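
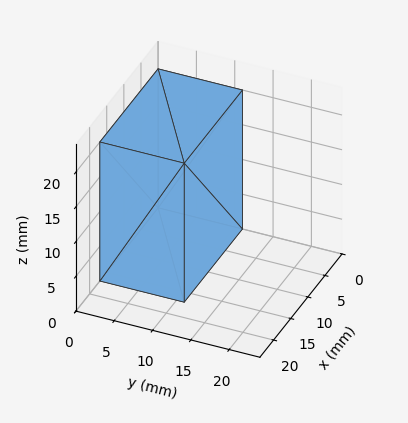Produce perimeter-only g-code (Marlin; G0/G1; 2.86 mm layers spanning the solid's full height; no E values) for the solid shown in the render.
Reading the render: the shape is a rectangular box, roughly 17 × 11 mm footprint and 20 mm tall (dimensions read to the nearest mm from the axis ticks). For the g-code, the solid's height is divided into equal slices at the stated Δz and each level perimeter traced with G1 moves after a G0 lift.

; perimeter-only toolpath
G21 ; units = mm
G90 ; absolute positioning
G28 ; home
; layer 1
G0 Z2.86
G0 X0.00 Y0.00
G1 X17.00 Y0.00
G1 X17.00 Y11.00
G1 X0.00 Y11.00
G1 X0.00 Y0.00
; layer 2
G0 Z5.71
G0 X0.00 Y0.00
G1 X17.00 Y0.00
G1 X17.00 Y11.00
G1 X0.00 Y11.00
G1 X0.00 Y0.00
; layer 3
G0 Z8.57
G0 X0.00 Y0.00
G1 X17.00 Y0.00
G1 X17.00 Y11.00
G1 X0.00 Y11.00
G1 X0.00 Y0.00
; layer 4
G0 Z11.43
G0 X0.00 Y0.00
G1 X17.00 Y0.00
G1 X17.00 Y11.00
G1 X0.00 Y11.00
G1 X0.00 Y0.00
; layer 5
G0 Z14.29
G0 X0.00 Y0.00
G1 X17.00 Y0.00
G1 X17.00 Y11.00
G1 X0.00 Y11.00
G1 X0.00 Y0.00
; layer 6
G0 Z17.14
G0 X0.00 Y0.00
G1 X17.00 Y0.00
G1 X17.00 Y11.00
G1 X0.00 Y11.00
G1 X0.00 Y0.00
; layer 7
G0 Z20.00
G0 X0.00 Y0.00
G1 X17.00 Y0.00
G1 X17.00 Y11.00
G1 X0.00 Y11.00
G1 X0.00 Y0.00
M2 ; end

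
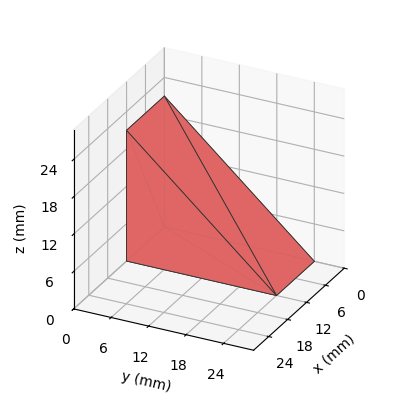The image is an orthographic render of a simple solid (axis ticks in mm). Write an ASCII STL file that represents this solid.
Reading the render: the shape is a wedge (ramp): 12 × 24 mm base, rising to 21 mm along the y=0 edge and sloping linearly to z=0 at y=24 (dimensions read to the nearest mm from the axis ticks). For the STL, each face is triangulated and given an outward normal.

solid part
  facet normal 0.0000 0.0000 -1.0000
    outer loop
      vertex 12.000 24.000 0.000
      vertex 12.000 0.000 0.000
      vertex 0.000 0.000 0.000
    endloop
  endfacet
  facet normal 0.0000 0.0000 -1.0000
    outer loop
      vertex 0.000 24.000 0.000
      vertex 12.000 24.000 0.000
      vertex 0.000 0.000 0.000
    endloop
  endfacet
  facet normal 0.0000 -1.0000 0.0000
    outer loop
      vertex 0.000 0.000 0.000
      vertex 12.000 0.000 0.000
      vertex 12.000 0.000 21.000
    endloop
  endfacet
  facet normal 0.0000 -1.0000 0.0000
    outer loop
      vertex 0.000 0.000 0.000
      vertex 12.000 0.000 21.000
      vertex 0.000 0.000 21.000
    endloop
  endfacet
  facet normal 0.0000 0.6585 0.7526
    outer loop
      vertex 0.000 0.000 21.000
      vertex 12.000 0.000 21.000
      vertex 12.000 24.000 0.000
    endloop
  endfacet
  facet normal 0.0000 0.6585 0.7526
    outer loop
      vertex 0.000 0.000 21.000
      vertex 12.000 24.000 0.000
      vertex 0.000 24.000 0.000
    endloop
  endfacet
  facet normal -1.0000 0.0000 0.0000
    outer loop
      vertex 0.000 0.000 21.000
      vertex 0.000 24.000 0.000
      vertex 0.000 0.000 0.000
    endloop
  endfacet
  facet normal 1.0000 0.0000 0.0000
    outer loop
      vertex 12.000 0.000 0.000
      vertex 12.000 24.000 0.000
      vertex 12.000 0.000 21.000
    endloop
  endfacet
endsolid part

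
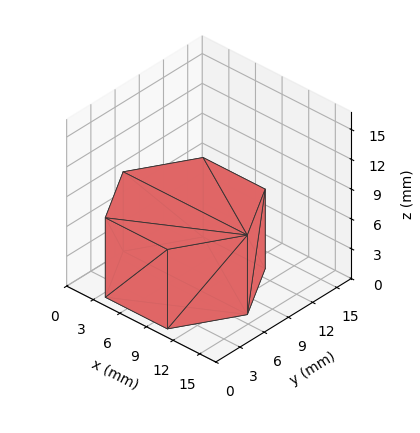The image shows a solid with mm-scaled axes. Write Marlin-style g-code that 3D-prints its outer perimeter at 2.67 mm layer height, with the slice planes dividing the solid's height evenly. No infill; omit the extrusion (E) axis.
Reading the render: the shape is a regular 6-sided prism (a cylinder approximated with 6 flat sides), circumscribed radius ≈ 7 mm, height ≈ 8 mm (dimensions read to the nearest mm from the axis ticks). For the g-code, the solid's height is divided into equal slices at the stated Δz and each level perimeter traced with G1 moves after a G0 lift.

; perimeter-only toolpath
G21 ; units = mm
G90 ; absolute positioning
G28 ; home
; layer 1
G0 Z2.67
G0 X14.00 Y7.00
G1 X10.50 Y13.06
G1 X3.50 Y13.06
G1 X0.00 Y7.00
G1 X3.50 Y0.94
G1 X10.50 Y0.94
G1 X14.00 Y7.00
; layer 2
G0 Z5.33
G0 X14.00 Y7.00
G1 X10.50 Y13.06
G1 X3.50 Y13.06
G1 X0.00 Y7.00
G1 X3.50 Y0.94
G1 X10.50 Y0.94
G1 X14.00 Y7.00
; layer 3
G0 Z8.00
G0 X14.00 Y7.00
G1 X10.50 Y13.06
G1 X3.50 Y13.06
G1 X0.00 Y7.00
G1 X3.50 Y0.94
G1 X10.50 Y0.94
G1 X14.00 Y7.00
M2 ; end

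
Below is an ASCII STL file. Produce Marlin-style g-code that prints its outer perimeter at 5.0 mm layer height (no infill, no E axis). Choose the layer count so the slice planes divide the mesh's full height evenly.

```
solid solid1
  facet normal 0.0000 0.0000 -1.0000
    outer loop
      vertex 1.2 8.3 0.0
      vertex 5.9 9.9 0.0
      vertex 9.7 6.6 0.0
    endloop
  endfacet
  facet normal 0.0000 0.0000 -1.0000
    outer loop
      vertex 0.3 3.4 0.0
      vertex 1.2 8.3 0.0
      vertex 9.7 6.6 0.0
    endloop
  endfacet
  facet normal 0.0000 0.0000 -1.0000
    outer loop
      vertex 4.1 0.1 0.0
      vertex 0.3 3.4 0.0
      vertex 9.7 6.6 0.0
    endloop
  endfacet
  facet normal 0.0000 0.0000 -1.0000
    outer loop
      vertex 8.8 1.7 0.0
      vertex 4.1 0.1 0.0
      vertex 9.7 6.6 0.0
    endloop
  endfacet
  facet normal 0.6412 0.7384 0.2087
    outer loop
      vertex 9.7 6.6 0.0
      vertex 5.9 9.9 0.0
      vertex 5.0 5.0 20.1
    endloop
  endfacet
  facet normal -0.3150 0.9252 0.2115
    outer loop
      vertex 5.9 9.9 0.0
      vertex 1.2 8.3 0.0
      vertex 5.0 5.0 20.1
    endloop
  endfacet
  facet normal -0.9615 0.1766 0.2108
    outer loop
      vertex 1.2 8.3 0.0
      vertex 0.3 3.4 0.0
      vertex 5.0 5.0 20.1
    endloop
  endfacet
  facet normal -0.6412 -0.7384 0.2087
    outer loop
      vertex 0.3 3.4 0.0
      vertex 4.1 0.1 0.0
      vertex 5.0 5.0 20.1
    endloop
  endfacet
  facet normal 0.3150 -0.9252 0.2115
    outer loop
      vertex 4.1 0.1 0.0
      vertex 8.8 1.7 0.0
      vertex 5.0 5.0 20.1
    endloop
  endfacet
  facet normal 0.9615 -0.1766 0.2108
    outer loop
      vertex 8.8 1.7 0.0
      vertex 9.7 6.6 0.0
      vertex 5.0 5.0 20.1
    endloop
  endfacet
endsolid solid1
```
; perimeter-only toolpath
G21 ; units = mm
G90 ; absolute positioning
G28 ; home
; layer 1
G0 Z5.0
G0 X8.5 Y6.2
G1 X5.7 Y8.7
G1 X2.1 Y7.5
G1 X1.5 Y3.8
G1 X4.3 Y1.3
G1 X7.9 Y2.5
G1 X8.5 Y6.2
; layer 2
G0 Z10.1
G0 X7.3 Y5.8
G1 X5.5 Y7.5
G1 X3.1 Y6.7
G1 X2.6 Y4.2
G1 X4.5 Y2.5
G1 X6.9 Y3.4
G1 X7.3 Y5.8
; layer 3
G0 Z15.1
G0 X6.2 Y5.4
G1 X5.2 Y6.2
G1 X4.0 Y5.8
G1 X3.8 Y4.6
G1 X4.8 Y3.8
G1 X6.0 Y4.2
G1 X6.2 Y5.4
M2 ; end

The solid is a regular 6-sided pyramid, base circumscribed radius ≈ 5 mm, apex at z ≈ 20.1 mm. Slicing at Δz = 5.0 mm — 4 equal slices spanning the solid's height, so layer i sits at z = i·h/4 — gives 3 non-empty perimeters. Each is a 6-segment closed polygon; G0 lifts to the layer z and rapids to the start vertex, then G1 traces the edges. The cross-section shrinks linearly with z (the slice at the apex is degenerate and omitted).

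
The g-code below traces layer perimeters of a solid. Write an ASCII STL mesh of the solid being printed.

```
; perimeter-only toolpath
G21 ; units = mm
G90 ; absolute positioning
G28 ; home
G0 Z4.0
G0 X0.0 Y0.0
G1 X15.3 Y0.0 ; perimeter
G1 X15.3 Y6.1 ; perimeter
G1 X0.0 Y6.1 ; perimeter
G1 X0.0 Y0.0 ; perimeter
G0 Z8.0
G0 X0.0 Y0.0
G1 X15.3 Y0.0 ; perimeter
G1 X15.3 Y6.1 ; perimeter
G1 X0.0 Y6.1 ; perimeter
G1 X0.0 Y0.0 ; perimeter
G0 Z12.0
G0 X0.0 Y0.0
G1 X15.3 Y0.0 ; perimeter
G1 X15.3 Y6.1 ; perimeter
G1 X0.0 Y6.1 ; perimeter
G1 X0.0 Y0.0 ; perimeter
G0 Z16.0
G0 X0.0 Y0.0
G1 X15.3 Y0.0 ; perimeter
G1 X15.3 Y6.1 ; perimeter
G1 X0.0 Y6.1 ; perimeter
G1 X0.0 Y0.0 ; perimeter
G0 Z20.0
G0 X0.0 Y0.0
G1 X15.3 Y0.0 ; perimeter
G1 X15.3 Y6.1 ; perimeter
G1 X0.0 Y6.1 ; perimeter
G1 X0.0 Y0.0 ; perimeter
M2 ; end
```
solid part
  facet normal 0.0000 0.0000 -1.0000
    outer loop
      vertex 15.3 6.1 0.0
      vertex 15.3 0.0 0.0
      vertex 0.0 0.0 0.0
    endloop
  endfacet
  facet normal 0.0000 0.0000 -1.0000
    outer loop
      vertex 0.0 6.1 0.0
      vertex 15.3 6.1 0.0
      vertex 0.0 0.0 0.0
    endloop
  endfacet
  facet normal 0.0000 0.0000 1.0000
    outer loop
      vertex 0.0 0.0 20.0
      vertex 15.3 0.0 20.0
      vertex 15.3 6.1 20.0
    endloop
  endfacet
  facet normal 0.0000 0.0000 1.0000
    outer loop
      vertex 0.0 0.0 20.0
      vertex 15.3 6.1 20.0
      vertex 0.0 6.1 20.0
    endloop
  endfacet
  facet normal 0.0000 -1.0000 0.0000
    outer loop
      vertex 0.0 0.0 0.0
      vertex 15.3 0.0 0.0
      vertex 15.3 0.0 20.0
    endloop
  endfacet
  facet normal 0.0000 -1.0000 0.0000
    outer loop
      vertex 0.0 0.0 0.0
      vertex 15.3 0.0 20.0
      vertex 0.0 0.0 20.0
    endloop
  endfacet
  facet normal 0.0000 1.0000 0.0000
    outer loop
      vertex 15.3 6.1 20.0
      vertex 15.3 6.1 0.0
      vertex 0.0 6.1 0.0
    endloop
  endfacet
  facet normal 0.0000 1.0000 0.0000
    outer loop
      vertex 0.0 6.1 20.0
      vertex 15.3 6.1 20.0
      vertex 0.0 6.1 0.0
    endloop
  endfacet
  facet normal -1.0000 0.0000 0.0000
    outer loop
      vertex 0.0 6.1 20.0
      vertex 0.0 6.1 0.0
      vertex 0.0 0.0 0.0
    endloop
  endfacet
  facet normal -1.0000 0.0000 0.0000
    outer loop
      vertex 0.0 0.0 20.0
      vertex 0.0 6.1 20.0
      vertex 0.0 0.0 0.0
    endloop
  endfacet
  facet normal 1.0000 0.0000 0.0000
    outer loop
      vertex 15.3 0.0 0.0
      vertex 15.3 6.1 0.0
      vertex 15.3 6.1 20.0
    endloop
  endfacet
  facet normal 1.0000 0.0000 0.0000
    outer loop
      vertex 15.3 0.0 0.0
      vertex 15.3 6.1 20.0
      vertex 15.3 0.0 20.0
    endloop
  endfacet
endsolid part

The G0 Z moves step by Δz≈4.0 mm. Every layer's G1 loop is the same polygon, so the solid is a straight extrusion of it from z=0 to z≈20. Closing with flat bottom and top caps and triangulating gives 12 facets — a rectangular box, roughly 15.3 × 6.1 mm footprint and 20 mm tall.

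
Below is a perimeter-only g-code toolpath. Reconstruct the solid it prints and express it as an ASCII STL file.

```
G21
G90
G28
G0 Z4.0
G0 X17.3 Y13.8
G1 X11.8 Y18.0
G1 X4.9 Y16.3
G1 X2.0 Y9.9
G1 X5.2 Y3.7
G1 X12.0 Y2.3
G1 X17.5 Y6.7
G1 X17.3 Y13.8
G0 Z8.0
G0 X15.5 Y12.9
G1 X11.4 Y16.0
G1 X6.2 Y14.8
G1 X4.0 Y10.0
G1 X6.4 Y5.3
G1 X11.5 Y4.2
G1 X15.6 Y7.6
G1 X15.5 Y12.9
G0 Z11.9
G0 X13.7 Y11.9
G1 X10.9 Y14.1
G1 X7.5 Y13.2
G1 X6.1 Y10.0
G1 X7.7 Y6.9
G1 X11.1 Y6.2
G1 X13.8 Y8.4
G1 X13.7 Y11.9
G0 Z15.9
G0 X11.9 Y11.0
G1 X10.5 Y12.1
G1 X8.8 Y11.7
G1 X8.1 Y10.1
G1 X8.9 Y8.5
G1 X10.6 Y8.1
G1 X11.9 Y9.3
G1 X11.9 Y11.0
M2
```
solid part
  facet normal 0.0000 0.0000 -1.0000
    outer loop
      vertex 3.6 17.9 0.0
      vertex 12.2 20.0 0.0
      vertex 19.1 14.7 0.0
    endloop
  endfacet
  facet normal 0.0000 0.0000 -1.0000
    outer loop
      vertex 0.0 9.9 0.0
      vertex 3.6 17.9 0.0
      vertex 19.1 14.7 0.0
    endloop
  endfacet
  facet normal 0.0000 0.0000 -1.0000
    outer loop
      vertex 4.0 2.1 0.0
      vertex 0.0 9.9 0.0
      vertex 19.1 14.7 0.0
    endloop
  endfacet
  facet normal 0.0000 0.0000 -1.0000
    outer loop
      vertex 12.5 0.3 0.0
      vertex 4.0 2.1 0.0
      vertex 19.1 14.7 0.0
    endloop
  endfacet
  facet normal 0.0000 0.0000 -1.0000
    outer loop
      vertex 19.3 5.9 0.0
      vertex 12.5 0.3 0.0
      vertex 19.1 14.7 0.0
    endloop
  endfacet
  facet normal 0.5537 0.7208 0.4170
    outer loop
      vertex 19.1 14.7 0.0
      vertex 12.2 20.0 0.0
      vertex 10.1 10.1 19.9
    endloop
  endfacet
  facet normal -0.2157 0.8831 0.4166
    outer loop
      vertex 12.2 20.0 0.0
      vertex 3.6 17.9 0.0
      vertex 10.1 10.1 19.9
    endloop
  endfacet
  facet normal -0.8289 0.3730 0.4169
    outer loop
      vertex 3.6 17.9 0.0
      vertex 0.0 9.9 0.0
      vertex 10.1 10.1 19.9
    endloop
  endfacet
  facet normal -0.8096 -0.4152 0.4151
    outer loop
      vertex 0.0 9.9 0.0
      vertex 4.0 2.1 0.0
      vertex 10.1 10.1 19.9
    endloop
  endfacet
  facet normal -0.1884 -0.8899 0.4155
    outer loop
      vertex 4.0 2.1 0.0
      vertex 12.5 0.3 0.0
      vertex 10.1 10.1 19.9
    endloop
  endfacet
  facet normal 0.5782 -0.7021 0.4155
    outer loop
      vertex 12.5 0.3 0.0
      vertex 19.3 5.9 0.0
      vertex 10.1 10.1 19.9
    endloop
  endfacet
  facet normal 0.9092 0.0207 0.4160
    outer loop
      vertex 19.3 5.9 0.0
      vertex 19.1 14.7 0.0
      vertex 10.1 10.1 19.9
    endloop
  endfacet
endsolid part

The G0 Z moves step by Δz≈4.0 mm. The G1 loops shrink linearly with z, so the solid tapers from its base footprint up to z≈19.9. Closing with a flat bottom cap and the tapered top and triangulating gives 12 facets — a regular 7-sided pyramid, base circumscribed radius ≈ 10.1 mm, apex at z ≈ 19.9 mm.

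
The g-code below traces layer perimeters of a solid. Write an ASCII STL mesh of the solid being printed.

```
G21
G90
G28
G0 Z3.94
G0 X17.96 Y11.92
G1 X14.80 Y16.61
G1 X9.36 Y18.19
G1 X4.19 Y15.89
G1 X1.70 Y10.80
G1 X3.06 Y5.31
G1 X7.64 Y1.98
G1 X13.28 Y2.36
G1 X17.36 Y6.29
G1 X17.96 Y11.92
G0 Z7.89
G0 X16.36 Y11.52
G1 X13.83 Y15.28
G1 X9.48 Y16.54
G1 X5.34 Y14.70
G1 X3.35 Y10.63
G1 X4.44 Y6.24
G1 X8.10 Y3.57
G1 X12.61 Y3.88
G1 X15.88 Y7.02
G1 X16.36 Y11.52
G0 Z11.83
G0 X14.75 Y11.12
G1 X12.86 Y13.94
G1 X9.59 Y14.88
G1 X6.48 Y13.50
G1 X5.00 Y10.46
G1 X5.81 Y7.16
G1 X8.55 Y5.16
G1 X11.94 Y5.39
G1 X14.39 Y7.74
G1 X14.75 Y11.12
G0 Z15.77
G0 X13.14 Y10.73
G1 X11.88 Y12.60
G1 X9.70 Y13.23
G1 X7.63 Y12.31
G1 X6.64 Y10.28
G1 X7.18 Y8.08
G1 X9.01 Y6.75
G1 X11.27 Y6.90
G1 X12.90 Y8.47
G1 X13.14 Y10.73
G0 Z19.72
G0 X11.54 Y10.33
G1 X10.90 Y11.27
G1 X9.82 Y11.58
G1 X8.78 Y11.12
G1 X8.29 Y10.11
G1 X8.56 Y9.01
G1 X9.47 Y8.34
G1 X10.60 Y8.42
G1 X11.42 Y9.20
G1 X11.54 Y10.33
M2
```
solid part
  facet normal 0.0000 0.0000 -1.0000
    outer loop
      vertex 9.25 19.84 0.00
      vertex 15.78 17.95 0.00
      vertex 19.57 12.32 0.00
    endloop
  endfacet
  facet normal 0.0000 0.0000 -1.0000
    outer loop
      vertex 3.04 17.08 0.00
      vertex 9.25 19.84 0.00
      vertex 19.57 12.32 0.00
    endloop
  endfacet
  facet normal 0.0000 0.0000 -1.0000
    outer loop
      vertex 0.06 10.98 0.00
      vertex 3.04 17.08 0.00
      vertex 19.57 12.32 0.00
    endloop
  endfacet
  facet normal 0.0000 0.0000 -1.0000
    outer loop
      vertex 1.69 4.39 0.00
      vertex 0.06 10.98 0.00
      vertex 19.57 12.32 0.00
    endloop
  endfacet
  facet normal 0.0000 0.0000 -1.0000
    outer loop
      vertex 7.18 0.39 0.00
      vertex 1.69 4.39 0.00
      vertex 19.57 12.32 0.00
    endloop
  endfacet
  facet normal 0.0000 0.0000 -1.0000
    outer loop
      vertex 13.95 0.85 0.00
      vertex 7.18 0.39 0.00
      vertex 19.57 12.32 0.00
    endloop
  endfacet
  facet normal 0.0000 0.0000 -1.0000
    outer loop
      vertex 18.85 5.56 0.00
      vertex 13.95 0.85 0.00
      vertex 19.57 12.32 0.00
    endloop
  endfacet
  facet normal 0.7717 0.5195 0.3669
    outer loop
      vertex 19.57 12.32 0.00
      vertex 15.78 17.95 0.00
      vertex 9.93 9.93 23.66
    endloop
  endfacet
  facet normal 0.2586 0.8936 0.3669
    outer loop
      vertex 15.78 17.95 0.00
      vertex 9.25 19.84 0.00
      vertex 9.93 9.93 23.66
    endloop
  endfacet
  facet normal -0.3778 0.8501 0.3669
    outer loop
      vertex 9.25 19.84 0.00
      vertex 3.04 17.08 0.00
      vertex 9.93 9.93 23.66
    endloop
  endfacet
  facet normal -0.8359 0.4083 0.3668
    outer loop
      vertex 3.04 17.08 0.00
      vertex 0.06 10.98 0.00
      vertex 9.93 9.93 23.66
    endloop
  endfacet
  facet normal -0.9031 -0.2234 0.3668
    outer loop
      vertex 0.06 10.98 0.00
      vertex 1.69 4.39 0.00
      vertex 9.93 9.93 23.66
    endloop
  endfacet
  facet normal -0.5478 -0.7519 0.3668
    outer loop
      vertex 1.69 4.39 0.00
      vertex 7.18 0.39 0.00
      vertex 9.93 9.93 23.66
    endloop
  endfacet
  facet normal 0.0631 -0.9281 0.3669
    outer loop
      vertex 7.18 0.39 0.00
      vertex 13.95 0.85 0.00
      vertex 9.93 9.93 23.66
    endloop
  endfacet
  facet normal 0.6447 -0.6707 0.3669
    outer loop
      vertex 13.95 0.85 0.00
      vertex 18.85 5.56 0.00
      vertex 9.93 9.93 23.66
    endloop
  endfacet
  facet normal 0.9250 -0.0985 0.3669
    outer loop
      vertex 18.85 5.56 0.00
      vertex 19.57 12.32 0.00
      vertex 9.93 9.93 23.66
    endloop
  endfacet
endsolid part

The G0 Z moves step by Δz≈3.94 mm. The G1 loops shrink linearly with z, so the solid tapers from its base footprint up to z≈23.7. Closing with a flat bottom cap and the tapered top and triangulating gives 16 facets — a regular 9-sided pyramid, base circumscribed radius ≈ 9.93 mm, apex at z ≈ 23.7 mm.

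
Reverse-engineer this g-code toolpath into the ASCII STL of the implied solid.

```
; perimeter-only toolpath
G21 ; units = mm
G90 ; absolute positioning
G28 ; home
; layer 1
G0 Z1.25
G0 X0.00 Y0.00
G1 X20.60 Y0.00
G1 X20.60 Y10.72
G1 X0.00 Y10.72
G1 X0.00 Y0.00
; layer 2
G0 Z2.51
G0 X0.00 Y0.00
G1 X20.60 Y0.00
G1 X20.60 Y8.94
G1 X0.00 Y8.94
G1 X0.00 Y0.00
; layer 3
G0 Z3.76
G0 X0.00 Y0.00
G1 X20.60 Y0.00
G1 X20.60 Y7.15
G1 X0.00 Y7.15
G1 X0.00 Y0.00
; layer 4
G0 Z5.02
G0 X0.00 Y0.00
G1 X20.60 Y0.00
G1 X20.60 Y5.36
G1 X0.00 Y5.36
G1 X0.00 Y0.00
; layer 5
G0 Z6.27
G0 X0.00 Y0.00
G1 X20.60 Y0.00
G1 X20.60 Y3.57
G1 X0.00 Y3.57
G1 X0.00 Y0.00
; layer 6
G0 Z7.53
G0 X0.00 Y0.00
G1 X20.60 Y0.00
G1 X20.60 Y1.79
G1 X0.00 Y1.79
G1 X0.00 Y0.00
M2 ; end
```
solid part
  facet normal 0.0000 0.0000 -1.0000
    outer loop
      vertex 20.60 12.51 0.00
      vertex 20.60 0.00 0.00
      vertex 0.00 0.00 0.00
    endloop
  endfacet
  facet normal 0.0000 0.0000 -1.0000
    outer loop
      vertex 0.00 12.51 0.00
      vertex 20.60 12.51 0.00
      vertex 0.00 0.00 0.00
    endloop
  endfacet
  facet normal 0.0000 -1.0000 0.0000
    outer loop
      vertex 0.00 0.00 0.00
      vertex 20.60 0.00 0.00
      vertex 20.60 0.00 8.78
    endloop
  endfacet
  facet normal 0.0000 -1.0000 0.0000
    outer loop
      vertex 0.00 0.00 0.00
      vertex 20.60 0.00 8.78
      vertex 0.00 0.00 8.78
    endloop
  endfacet
  facet normal 0.0000 0.5745 0.8185
    outer loop
      vertex 0.00 0.00 8.78
      vertex 20.60 0.00 8.78
      vertex 20.60 12.51 0.00
    endloop
  endfacet
  facet normal 0.0000 0.5745 0.8185
    outer loop
      vertex 0.00 0.00 8.78
      vertex 20.60 12.51 0.00
      vertex 0.00 12.51 0.00
    endloop
  endfacet
  facet normal -1.0000 0.0000 0.0000
    outer loop
      vertex 0.00 0.00 8.78
      vertex 0.00 12.51 0.00
      vertex 0.00 0.00 0.00
    endloop
  endfacet
  facet normal 1.0000 0.0000 0.0000
    outer loop
      vertex 20.60 0.00 0.00
      vertex 20.60 12.51 0.00
      vertex 20.60 0.00 8.78
    endloop
  endfacet
endsolid part

The G0 Z moves step by Δz≈1.25 mm. The G1 loops shrink linearly with z, so the solid tapers from its base footprint up to z≈8.78. Closing with a flat bottom cap and the tapered top and triangulating gives 8 facets — a wedge (ramp): 20.6 × 12.5 mm base, rising to 8.78 mm along the y=0 edge and sloping linearly to z=0 at y=12.5.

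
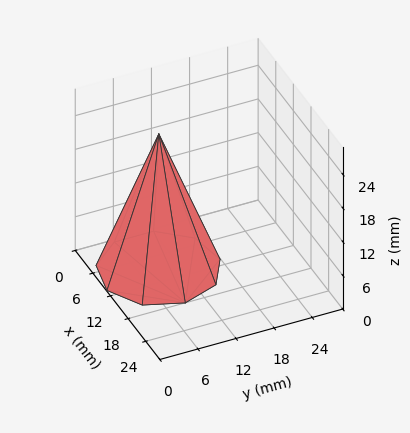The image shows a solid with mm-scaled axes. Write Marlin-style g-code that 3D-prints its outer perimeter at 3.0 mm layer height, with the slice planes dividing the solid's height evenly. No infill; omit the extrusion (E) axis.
Reading the render: the shape is a regular 9-sided pyramid, base circumscribed radius ≈ 9 mm, apex at z ≈ 24 mm (dimensions read to the nearest mm from the axis ticks). For the g-code, the solid's height is divided into equal slices at the stated Δz and each level perimeter traced with G1 moves after a G0 lift.

; perimeter-only toolpath
G21 ; units = mm
G90 ; absolute positioning
G28 ; home
; layer 1
G0 Z3.0
G0 X16.9 Y9.0
G1 X15.0 Y14.1
G1 X10.4 Y16.8
G1 X5.1 Y15.8
G1 X1.6 Y11.7
G1 X1.6 Y6.3
G1 X5.1 Y2.2
G1 X10.4 Y1.2
G1 X15.0 Y3.9
G1 X16.9 Y9.0
; layer 2
G0 Z6.0
G0 X15.8 Y9.0
G1 X14.2 Y13.4
G1 X10.2 Y15.7
G1 X5.6 Y14.9
G1 X2.6 Y11.3
G1 X2.6 Y6.7
G1 X5.6 Y3.1
G1 X10.2 Y2.3
G1 X14.2 Y4.7
G1 X15.8 Y9.0
; layer 3
G0 Z9.0
G0 X14.6 Y9.0
G1 X13.3 Y12.6
G1 X10.0 Y14.6
G1 X6.2 Y13.9
G1 X3.7 Y10.9
G1 X3.7 Y7.1
G1 X6.2 Y4.1
G1 X10.0 Y3.4
G1 X13.3 Y5.4
G1 X14.6 Y9.0
; layer 4
G0 Z12.0
G0 X13.5 Y9.0
G1 X12.4 Y11.9
G1 X9.8 Y13.4
G1 X6.8 Y12.9
G1 X4.8 Y10.6
G1 X4.8 Y7.5
G1 X6.8 Y5.1
G1 X9.8 Y4.5
G1 X12.4 Y6.1
G1 X13.5 Y9.0
; layer 5
G0 Z15.0
G0 X12.4 Y9.0
G1 X11.6 Y11.2
G1 X9.6 Y12.3
G1 X7.3 Y11.9
G1 X5.8 Y10.2
G1 X5.8 Y7.8
G1 X7.3 Y6.1
G1 X9.6 Y5.7
G1 X11.6 Y6.8
G1 X12.4 Y9.0
; layer 6
G0 Z18.0
G0 X11.2 Y9.0
G1 X10.7 Y10.4
G1 X9.4 Y11.2
G1 X7.9 Y10.9
G1 X6.9 Y9.8
G1 X6.9 Y8.2
G1 X7.9 Y7.0
G1 X9.4 Y6.8
G1 X10.7 Y7.5
G1 X11.2 Y9.0
; layer 7
G0 Z21.0
G0 X10.1 Y9.0
G1 X9.9 Y9.7
G1 X9.2 Y10.1
G1 X8.4 Y10.0
G1 X7.9 Y9.4
G1 X7.9 Y8.6
G1 X8.4 Y8.0
G1 X9.2 Y7.9
G1 X9.9 Y8.3
G1 X10.1 Y9.0
M2 ; end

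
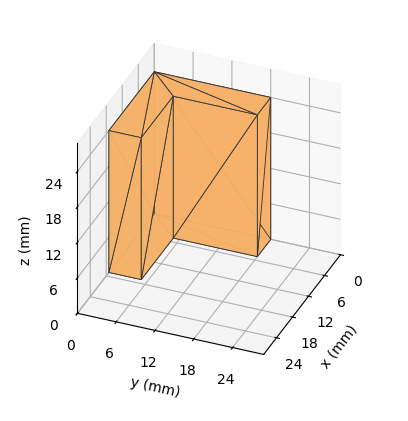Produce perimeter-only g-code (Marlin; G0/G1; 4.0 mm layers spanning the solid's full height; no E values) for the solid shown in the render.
Reading the render: the shape is an L-shaped prism: outer 17 × 18 mm, arm thicknesses ≈ 5 mm (horizontal) and 5 mm (vertical), extruded 24 mm in z (dimensions read to the nearest mm from the axis ticks). For the g-code, the solid's height is divided into equal slices at the stated Δz and each level perimeter traced with G1 moves after a G0 lift.

; perimeter-only toolpath
G21 ; units = mm
G90 ; absolute positioning
G28 ; home
; layer 1
G0 Z4.0
G0 X0.0 Y0.0
G1 X17.0 Y0.0
G1 X17.0 Y5.0
G1 X5.0 Y5.0
G1 X5.0 Y18.0
G1 X0.0 Y18.0
G1 X0.0 Y0.0
; layer 2
G0 Z8.0
G0 X0.0 Y0.0
G1 X17.0 Y0.0
G1 X17.0 Y5.0
G1 X5.0 Y5.0
G1 X5.0 Y18.0
G1 X0.0 Y18.0
G1 X0.0 Y0.0
; layer 3
G0 Z12.0
G0 X0.0 Y0.0
G1 X17.0 Y0.0
G1 X17.0 Y5.0
G1 X5.0 Y5.0
G1 X5.0 Y18.0
G1 X0.0 Y18.0
G1 X0.0 Y0.0
; layer 4
G0 Z16.0
G0 X0.0 Y0.0
G1 X17.0 Y0.0
G1 X17.0 Y5.0
G1 X5.0 Y5.0
G1 X5.0 Y18.0
G1 X0.0 Y18.0
G1 X0.0 Y0.0
; layer 5
G0 Z20.0
G0 X0.0 Y0.0
G1 X17.0 Y0.0
G1 X17.0 Y5.0
G1 X5.0 Y5.0
G1 X5.0 Y18.0
G1 X0.0 Y18.0
G1 X0.0 Y0.0
; layer 6
G0 Z24.0
G0 X0.0 Y0.0
G1 X17.0 Y0.0
G1 X17.0 Y5.0
G1 X5.0 Y5.0
G1 X5.0 Y18.0
G1 X0.0 Y18.0
G1 X0.0 Y0.0
M2 ; end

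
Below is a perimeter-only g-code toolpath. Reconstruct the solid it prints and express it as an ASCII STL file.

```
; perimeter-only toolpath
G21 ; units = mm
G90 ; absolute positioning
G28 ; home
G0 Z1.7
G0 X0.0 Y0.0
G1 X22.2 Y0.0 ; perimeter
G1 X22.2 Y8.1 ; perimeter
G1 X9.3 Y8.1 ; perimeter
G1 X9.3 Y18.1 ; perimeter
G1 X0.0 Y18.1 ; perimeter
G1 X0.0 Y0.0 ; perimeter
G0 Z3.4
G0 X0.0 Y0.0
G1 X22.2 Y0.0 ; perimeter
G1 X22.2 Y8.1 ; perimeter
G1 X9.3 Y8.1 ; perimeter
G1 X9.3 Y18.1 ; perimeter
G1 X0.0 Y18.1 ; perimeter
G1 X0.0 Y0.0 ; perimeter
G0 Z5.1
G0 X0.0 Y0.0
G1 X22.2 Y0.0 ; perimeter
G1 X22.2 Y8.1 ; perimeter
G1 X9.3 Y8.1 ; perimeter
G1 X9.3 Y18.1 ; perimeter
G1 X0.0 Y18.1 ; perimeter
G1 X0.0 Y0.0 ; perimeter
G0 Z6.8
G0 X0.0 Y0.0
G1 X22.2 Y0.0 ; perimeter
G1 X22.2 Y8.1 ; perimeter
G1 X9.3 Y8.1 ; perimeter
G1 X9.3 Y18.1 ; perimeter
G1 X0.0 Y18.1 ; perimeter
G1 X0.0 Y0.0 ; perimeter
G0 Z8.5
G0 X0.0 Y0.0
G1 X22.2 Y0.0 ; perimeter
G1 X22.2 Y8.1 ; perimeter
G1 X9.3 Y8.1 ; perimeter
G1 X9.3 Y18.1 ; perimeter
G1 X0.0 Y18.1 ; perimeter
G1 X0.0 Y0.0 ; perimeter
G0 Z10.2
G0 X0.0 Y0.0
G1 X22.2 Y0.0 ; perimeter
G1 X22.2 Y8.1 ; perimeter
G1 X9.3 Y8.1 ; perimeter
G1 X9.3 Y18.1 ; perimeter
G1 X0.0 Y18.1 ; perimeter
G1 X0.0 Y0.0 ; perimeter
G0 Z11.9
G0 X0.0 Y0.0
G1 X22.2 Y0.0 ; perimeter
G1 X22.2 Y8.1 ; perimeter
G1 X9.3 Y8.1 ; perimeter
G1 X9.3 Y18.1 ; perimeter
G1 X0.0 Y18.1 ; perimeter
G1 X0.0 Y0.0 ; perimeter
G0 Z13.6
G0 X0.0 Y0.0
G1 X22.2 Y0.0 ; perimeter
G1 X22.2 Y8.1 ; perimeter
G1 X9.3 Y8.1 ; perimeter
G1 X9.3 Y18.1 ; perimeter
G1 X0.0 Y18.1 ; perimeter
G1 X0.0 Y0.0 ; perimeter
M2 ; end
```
solid part
  facet normal 0.0000 0.0000 -1.0000
    outer loop
      vertex 22.2 8.1 0.0
      vertex 22.2 0.0 0.0
      vertex 0.0 0.0 0.0
    endloop
  endfacet
  facet normal 0.0000 0.0000 -1.0000
    outer loop
      vertex 9.3 8.1 0.0
      vertex 22.2 8.1 0.0
      vertex 0.0 0.0 0.0
    endloop
  endfacet
  facet normal 0.0000 0.0000 -1.0000
    outer loop
      vertex 9.3 18.1 0.0
      vertex 9.3 8.1 0.0
      vertex 0.0 0.0 0.0
    endloop
  endfacet
  facet normal 0.0000 0.0000 -1.0000
    outer loop
      vertex 0.0 18.1 0.0
      vertex 9.3 18.1 0.0
      vertex 0.0 0.0 0.0
    endloop
  endfacet
  facet normal 0.0000 0.0000 1.0000
    outer loop
      vertex 0.0 0.0 13.6
      vertex 22.2 0.0 13.6
      vertex 22.2 8.1 13.6
    endloop
  endfacet
  facet normal 0.0000 0.0000 1.0000
    outer loop
      vertex 0.0 0.0 13.6
      vertex 22.2 8.1 13.6
      vertex 9.3 8.1 13.6
    endloop
  endfacet
  facet normal 0.0000 0.0000 1.0000
    outer loop
      vertex 0.0 0.0 13.6
      vertex 9.3 8.1 13.6
      vertex 9.3 18.1 13.6
    endloop
  endfacet
  facet normal 0.0000 0.0000 1.0000
    outer loop
      vertex 0.0 0.0 13.6
      vertex 9.3 18.1 13.6
      vertex 0.0 18.1 13.6
    endloop
  endfacet
  facet normal 0.0000 -1.0000 0.0000
    outer loop
      vertex 0.0 0.0 0.0
      vertex 22.2 0.0 0.0
      vertex 22.2 0.0 13.6
    endloop
  endfacet
  facet normal 0.0000 -1.0000 0.0000
    outer loop
      vertex 0.0 0.0 0.0
      vertex 22.2 0.0 13.6
      vertex 0.0 0.0 13.6
    endloop
  endfacet
  facet normal 1.0000 0.0000 0.0000
    outer loop
      vertex 22.2 0.0 0.0
      vertex 22.2 8.1 0.0
      vertex 22.2 8.1 13.6
    endloop
  endfacet
  facet normal 1.0000 0.0000 0.0000
    outer loop
      vertex 22.2 0.0 0.0
      vertex 22.2 8.1 13.6
      vertex 22.2 0.0 13.6
    endloop
  endfacet
  facet normal 0.0000 1.0000 0.0000
    outer loop
      vertex 22.2 8.1 0.0
      vertex 9.3 8.1 0.0
      vertex 9.3 8.1 13.6
    endloop
  endfacet
  facet normal 0.0000 1.0000 0.0000
    outer loop
      vertex 22.2 8.1 0.0
      vertex 9.3 8.1 13.6
      vertex 22.2 8.1 13.6
    endloop
  endfacet
  facet normal 1.0000 0.0000 0.0000
    outer loop
      vertex 9.3 8.1 0.0
      vertex 9.3 18.1 0.0
      vertex 9.3 18.1 13.6
    endloop
  endfacet
  facet normal 1.0000 0.0000 0.0000
    outer loop
      vertex 9.3 8.1 0.0
      vertex 9.3 18.1 13.6
      vertex 9.3 8.1 13.6
    endloop
  endfacet
  facet normal 0.0000 1.0000 0.0000
    outer loop
      vertex 9.3 18.1 0.0
      vertex 0.0 18.1 0.0
      vertex 0.0 18.1 13.6
    endloop
  endfacet
  facet normal 0.0000 1.0000 0.0000
    outer loop
      vertex 9.3 18.1 0.0
      vertex 0.0 18.1 13.6
      vertex 9.3 18.1 13.6
    endloop
  endfacet
  facet normal -1.0000 0.0000 0.0000
    outer loop
      vertex 0.0 18.1 0.0
      vertex 0.0 0.0 0.0
      vertex 0.0 0.0 13.6
    endloop
  endfacet
  facet normal -1.0000 0.0000 0.0000
    outer loop
      vertex 0.0 18.1 0.0
      vertex 0.0 0.0 13.6
      vertex 0.0 18.1 13.6
    endloop
  endfacet
endsolid part

The G0 Z moves step by Δz≈1.7 mm. Every layer's G1 loop is the same polygon, so the solid is a straight extrusion of it from z=0 to z≈13.6. Closing with flat bottom and top caps and triangulating gives 20 facets — an L-shaped prism: outer 22.2 × 18.1 mm, arm thicknesses ≈ 8.1 mm (horizontal) and 9.3 mm (vertical), extruded 13.6 mm in z.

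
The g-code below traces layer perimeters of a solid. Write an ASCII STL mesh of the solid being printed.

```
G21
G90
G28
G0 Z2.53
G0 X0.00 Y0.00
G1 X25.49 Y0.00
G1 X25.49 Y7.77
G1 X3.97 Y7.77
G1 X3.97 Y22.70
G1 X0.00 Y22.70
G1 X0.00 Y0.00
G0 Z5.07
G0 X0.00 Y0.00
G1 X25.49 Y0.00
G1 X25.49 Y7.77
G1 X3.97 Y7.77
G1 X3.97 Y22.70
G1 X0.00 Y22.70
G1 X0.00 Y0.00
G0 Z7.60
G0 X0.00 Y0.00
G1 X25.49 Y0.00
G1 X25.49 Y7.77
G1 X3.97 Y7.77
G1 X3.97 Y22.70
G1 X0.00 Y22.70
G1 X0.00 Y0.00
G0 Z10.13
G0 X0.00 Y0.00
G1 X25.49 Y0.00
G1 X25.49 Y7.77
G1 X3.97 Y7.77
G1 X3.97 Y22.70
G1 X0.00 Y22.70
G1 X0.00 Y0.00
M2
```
solid part
  facet normal 0.0000 0.0000 -1.0000
    outer loop
      vertex 25.49 7.77 0.00
      vertex 25.49 0.00 0.00
      vertex 0.00 0.00 0.00
    endloop
  endfacet
  facet normal 0.0000 0.0000 -1.0000
    outer loop
      vertex 3.97 7.77 0.00
      vertex 25.49 7.77 0.00
      vertex 0.00 0.00 0.00
    endloop
  endfacet
  facet normal 0.0000 0.0000 -1.0000
    outer loop
      vertex 3.97 22.70 0.00
      vertex 3.97 7.77 0.00
      vertex 0.00 0.00 0.00
    endloop
  endfacet
  facet normal 0.0000 0.0000 -1.0000
    outer loop
      vertex 0.00 22.70 0.00
      vertex 3.97 22.70 0.00
      vertex 0.00 0.00 0.00
    endloop
  endfacet
  facet normal 0.0000 0.0000 1.0000
    outer loop
      vertex 0.00 0.00 10.13
      vertex 25.49 0.00 10.13
      vertex 25.49 7.77 10.13
    endloop
  endfacet
  facet normal 0.0000 0.0000 1.0000
    outer loop
      vertex 0.00 0.00 10.13
      vertex 25.49 7.77 10.13
      vertex 3.97 7.77 10.13
    endloop
  endfacet
  facet normal 0.0000 0.0000 1.0000
    outer loop
      vertex 0.00 0.00 10.13
      vertex 3.97 7.77 10.13
      vertex 3.97 22.70 10.13
    endloop
  endfacet
  facet normal 0.0000 0.0000 1.0000
    outer loop
      vertex 0.00 0.00 10.13
      vertex 3.97 22.70 10.13
      vertex 0.00 22.70 10.13
    endloop
  endfacet
  facet normal 0.0000 -1.0000 0.0000
    outer loop
      vertex 0.00 0.00 0.00
      vertex 25.49 0.00 0.00
      vertex 25.49 0.00 10.13
    endloop
  endfacet
  facet normal 0.0000 -1.0000 0.0000
    outer loop
      vertex 0.00 0.00 0.00
      vertex 25.49 0.00 10.13
      vertex 0.00 0.00 10.13
    endloop
  endfacet
  facet normal 1.0000 0.0000 0.0000
    outer loop
      vertex 25.49 0.00 0.00
      vertex 25.49 7.77 0.00
      vertex 25.49 7.77 10.13
    endloop
  endfacet
  facet normal 1.0000 0.0000 0.0000
    outer loop
      vertex 25.49 0.00 0.00
      vertex 25.49 7.77 10.13
      vertex 25.49 0.00 10.13
    endloop
  endfacet
  facet normal 0.0000 1.0000 0.0000
    outer loop
      vertex 25.49 7.77 0.00
      vertex 3.97 7.77 0.00
      vertex 3.97 7.77 10.13
    endloop
  endfacet
  facet normal 0.0000 1.0000 0.0000
    outer loop
      vertex 25.49 7.77 0.00
      vertex 3.97 7.77 10.13
      vertex 25.49 7.77 10.13
    endloop
  endfacet
  facet normal 1.0000 0.0000 0.0000
    outer loop
      vertex 3.97 7.77 0.00
      vertex 3.97 22.70 0.00
      vertex 3.97 22.70 10.13
    endloop
  endfacet
  facet normal 1.0000 0.0000 0.0000
    outer loop
      vertex 3.97 7.77 0.00
      vertex 3.97 22.70 10.13
      vertex 3.97 7.77 10.13
    endloop
  endfacet
  facet normal 0.0000 1.0000 0.0000
    outer loop
      vertex 3.97 22.70 0.00
      vertex 0.00 22.70 0.00
      vertex 0.00 22.70 10.13
    endloop
  endfacet
  facet normal 0.0000 1.0000 0.0000
    outer loop
      vertex 3.97 22.70 0.00
      vertex 0.00 22.70 10.13
      vertex 3.97 22.70 10.13
    endloop
  endfacet
  facet normal -1.0000 0.0000 0.0000
    outer loop
      vertex 0.00 22.70 0.00
      vertex 0.00 0.00 0.00
      vertex 0.00 0.00 10.13
    endloop
  endfacet
  facet normal -1.0000 0.0000 0.0000
    outer loop
      vertex 0.00 22.70 0.00
      vertex 0.00 0.00 10.13
      vertex 0.00 22.70 10.13
    endloop
  endfacet
endsolid part

The G0 Z moves step by Δz≈2.53 mm. Every layer's G1 loop is the same polygon, so the solid is a straight extrusion of it from z=0 to z≈10.1. Closing with flat bottom and top caps and triangulating gives 20 facets — an L-shaped prism: outer 25.5 × 22.7 mm, arm thicknesses ≈ 7.77 mm (horizontal) and 3.97 mm (vertical), extruded 10.1 mm in z.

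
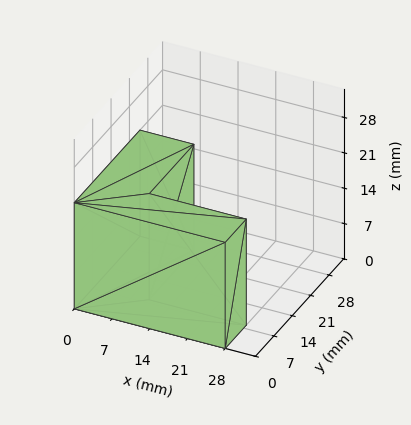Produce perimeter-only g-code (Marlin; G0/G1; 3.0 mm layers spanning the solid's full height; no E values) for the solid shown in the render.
Reading the render: the shape is an L-shaped prism: outer 28 × 25 mm, arm thicknesses ≈ 8 mm (horizontal) and 10 mm (vertical), extruded 21 mm in z (dimensions read to the nearest mm from the axis ticks). For the g-code, the solid's height is divided into equal slices at the stated Δz and each level perimeter traced with G1 moves after a G0 lift.

; perimeter-only toolpath
G21 ; units = mm
G90 ; absolute positioning
G28 ; home
; layer 1
G0 Z3.0
G0 X0.0 Y0.0
G1 X28.0 Y0.0
G1 X28.0 Y8.0
G1 X10.0 Y8.0
G1 X10.0 Y25.0
G1 X0.0 Y25.0
G1 X0.0 Y0.0
; layer 2
G0 Z6.0
G0 X0.0 Y0.0
G1 X28.0 Y0.0
G1 X28.0 Y8.0
G1 X10.0 Y8.0
G1 X10.0 Y25.0
G1 X0.0 Y25.0
G1 X0.0 Y0.0
; layer 3
G0 Z9.0
G0 X0.0 Y0.0
G1 X28.0 Y0.0
G1 X28.0 Y8.0
G1 X10.0 Y8.0
G1 X10.0 Y25.0
G1 X0.0 Y25.0
G1 X0.0 Y0.0
; layer 4
G0 Z12.0
G0 X0.0 Y0.0
G1 X28.0 Y0.0
G1 X28.0 Y8.0
G1 X10.0 Y8.0
G1 X10.0 Y25.0
G1 X0.0 Y25.0
G1 X0.0 Y0.0
; layer 5
G0 Z15.0
G0 X0.0 Y0.0
G1 X28.0 Y0.0
G1 X28.0 Y8.0
G1 X10.0 Y8.0
G1 X10.0 Y25.0
G1 X0.0 Y25.0
G1 X0.0 Y0.0
; layer 6
G0 Z18.0
G0 X0.0 Y0.0
G1 X28.0 Y0.0
G1 X28.0 Y8.0
G1 X10.0 Y8.0
G1 X10.0 Y25.0
G1 X0.0 Y25.0
G1 X0.0 Y0.0
; layer 7
G0 Z21.0
G0 X0.0 Y0.0
G1 X28.0 Y0.0
G1 X28.0 Y8.0
G1 X10.0 Y8.0
G1 X10.0 Y25.0
G1 X0.0 Y25.0
G1 X0.0 Y0.0
M2 ; end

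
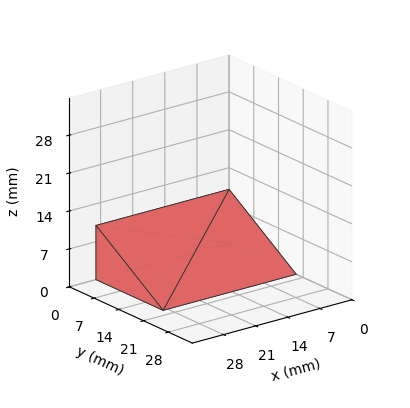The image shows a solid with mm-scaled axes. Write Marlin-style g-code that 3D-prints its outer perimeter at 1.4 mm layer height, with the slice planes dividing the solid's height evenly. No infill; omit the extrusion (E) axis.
Reading the render: the shape is a wedge (ramp): 29 × 19 mm base, rising to 10 mm along the y=0 edge and sloping linearly to z=0 at y=19 (dimensions read to the nearest mm from the axis ticks). For the g-code, the solid's height is divided into equal slices at the stated Δz and each level perimeter traced with G1 moves after a G0 lift.

; perimeter-only toolpath
G21 ; units = mm
G90 ; absolute positioning
G28 ; home
; layer 1
G0 Z1.4
G0 X0.0 Y0.0
G1 X29.0 Y0.0
G1 X29.0 Y16.3
G1 X0.0 Y16.3
G1 X0.0 Y0.0
; layer 2
G0 Z2.9
G0 X0.0 Y0.0
G1 X29.0 Y0.0
G1 X29.0 Y13.6
G1 X0.0 Y13.6
G1 X0.0 Y0.0
; layer 3
G0 Z4.3
G0 X0.0 Y0.0
G1 X29.0 Y0.0
G1 X29.0 Y10.9
G1 X0.0 Y10.9
G1 X0.0 Y0.0
; layer 4
G0 Z5.7
G0 X0.0 Y0.0
G1 X29.0 Y0.0
G1 X29.0 Y8.1
G1 X0.0 Y8.1
G1 X0.0 Y0.0
; layer 5
G0 Z7.1
G0 X0.0 Y0.0
G1 X29.0 Y0.0
G1 X29.0 Y5.4
G1 X0.0 Y5.4
G1 X0.0 Y0.0
; layer 6
G0 Z8.6
G0 X0.0 Y0.0
G1 X29.0 Y0.0
G1 X29.0 Y2.7
G1 X0.0 Y2.7
G1 X0.0 Y0.0
M2 ; end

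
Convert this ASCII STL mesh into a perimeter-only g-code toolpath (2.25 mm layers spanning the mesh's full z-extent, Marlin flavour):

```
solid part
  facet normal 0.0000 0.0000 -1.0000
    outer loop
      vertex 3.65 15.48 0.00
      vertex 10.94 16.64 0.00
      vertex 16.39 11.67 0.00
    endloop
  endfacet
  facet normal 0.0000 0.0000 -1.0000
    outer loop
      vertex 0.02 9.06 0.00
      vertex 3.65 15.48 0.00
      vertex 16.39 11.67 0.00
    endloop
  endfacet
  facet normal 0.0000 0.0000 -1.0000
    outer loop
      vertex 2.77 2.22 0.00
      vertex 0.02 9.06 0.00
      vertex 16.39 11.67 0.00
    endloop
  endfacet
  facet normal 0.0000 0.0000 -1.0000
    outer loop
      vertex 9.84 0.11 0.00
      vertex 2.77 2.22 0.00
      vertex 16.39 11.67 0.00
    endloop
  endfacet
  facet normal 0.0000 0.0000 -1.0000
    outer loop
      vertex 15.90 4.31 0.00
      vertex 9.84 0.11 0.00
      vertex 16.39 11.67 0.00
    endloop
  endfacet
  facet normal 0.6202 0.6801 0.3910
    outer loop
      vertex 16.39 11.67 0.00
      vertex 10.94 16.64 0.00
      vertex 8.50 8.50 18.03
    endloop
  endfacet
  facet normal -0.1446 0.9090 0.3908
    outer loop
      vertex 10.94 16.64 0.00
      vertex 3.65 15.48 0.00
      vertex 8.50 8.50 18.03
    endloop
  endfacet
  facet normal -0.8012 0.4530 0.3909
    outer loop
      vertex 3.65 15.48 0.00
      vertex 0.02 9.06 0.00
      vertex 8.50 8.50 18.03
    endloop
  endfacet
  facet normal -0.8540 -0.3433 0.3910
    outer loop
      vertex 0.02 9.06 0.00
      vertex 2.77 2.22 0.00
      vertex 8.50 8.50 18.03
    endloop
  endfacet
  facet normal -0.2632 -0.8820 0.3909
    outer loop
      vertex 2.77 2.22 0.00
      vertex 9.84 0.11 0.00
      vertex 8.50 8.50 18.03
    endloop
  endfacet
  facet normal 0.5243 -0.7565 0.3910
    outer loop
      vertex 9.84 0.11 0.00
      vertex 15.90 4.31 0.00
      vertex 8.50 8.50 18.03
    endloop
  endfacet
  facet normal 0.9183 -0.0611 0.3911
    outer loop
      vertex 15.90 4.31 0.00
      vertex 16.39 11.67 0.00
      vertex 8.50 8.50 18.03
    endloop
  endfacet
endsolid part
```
; perimeter-only toolpath
G21 ; units = mm
G90 ; absolute positioning
G28 ; home
; layer 1
G0 Z2.25
G0 X15.40 Y11.27
G1 X10.63 Y15.62
G1 X4.26 Y14.61
G1 X1.08 Y8.99
G1 X3.49 Y3.00
G1 X9.67 Y1.16
G1 X14.97 Y4.83
G1 X15.40 Y11.27
; layer 2
G0 Z4.51
G0 X14.42 Y10.88
G1 X10.33 Y14.61
G1 X4.86 Y13.73
G1 X2.14 Y8.92
G1 X4.20 Y3.79
G1 X9.50 Y2.21
G1 X14.05 Y5.36
G1 X14.42 Y10.88
; layer 3
G0 Z6.76
G0 X13.43 Y10.48
G1 X10.02 Y13.59
G1 X5.47 Y12.86
G1 X3.20 Y8.85
G1 X4.92 Y4.58
G1 X9.34 Y3.26
G1 X13.12 Y5.88
G1 X13.43 Y10.48
; layer 4
G0 Z9.02
G0 X12.45 Y10.09
G1 X9.72 Y12.57
G1 X6.08 Y11.99
G1 X4.26 Y8.78
G1 X5.63 Y5.36
G1 X9.17 Y4.30
G1 X12.20 Y6.40
G1 X12.45 Y10.09
; layer 5
G0 Z11.27
G0 X11.46 Y9.69
G1 X9.41 Y11.55
G1 X6.68 Y11.12
G1 X5.32 Y8.71
G1 X6.35 Y6.14
G1 X9.00 Y5.35
G1 X11.28 Y6.93
G1 X11.46 Y9.69
; layer 6
G0 Z13.52
G0 X10.47 Y9.29
G1 X9.11 Y10.54
G1 X7.29 Y10.25
G1 X6.38 Y8.64
G1 X7.07 Y6.93
G1 X8.84 Y6.40
G1 X10.35 Y7.45
G1 X10.47 Y9.29
; layer 7
G0 Z15.78
G0 X9.49 Y8.90
G1 X8.80 Y9.52
G1 X7.89 Y9.37
G1 X7.44 Y8.57
G1 X7.78 Y7.71
G1 X8.67 Y7.45
G1 X9.43 Y7.98
G1 X9.49 Y8.90
M2 ; end

The solid is a regular 7-sided pyramid, base circumscribed radius ≈ 8.5 mm, apex at z ≈ 18 mm. Slicing at Δz = 2.25 mm — 8 equal slices spanning the solid's height, so layer i sits at z = i·h/8 — gives 7 non-empty perimeters. Each is a 7-segment closed polygon; G0 lifts to the layer z and rapids to the start vertex, then G1 traces the edges. The cross-section shrinks linearly with z (the slice at the apex is degenerate and omitted).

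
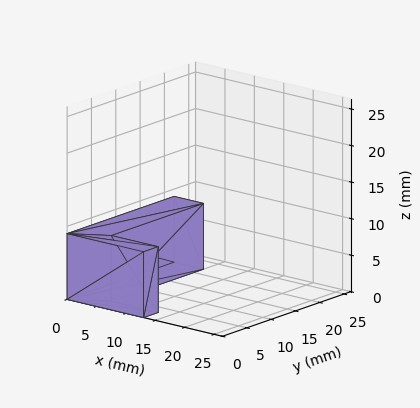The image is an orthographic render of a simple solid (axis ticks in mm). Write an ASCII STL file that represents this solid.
Reading the render: the shape is an L-shaped prism: outer 13 × 22 mm, arm thicknesses ≈ 3 mm (horizontal) and 5 mm (vertical), extruded 9 mm in z (dimensions read to the nearest mm from the axis ticks). For the STL, each face is triangulated and given an outward normal.

solid part
  facet normal 0.0000 0.0000 -1.0000
    outer loop
      vertex 13.0 3.0 0.0
      vertex 13.0 0.0 0.0
      vertex 0.0 0.0 0.0
    endloop
  endfacet
  facet normal 0.0000 0.0000 -1.0000
    outer loop
      vertex 5.0 3.0 0.0
      vertex 13.0 3.0 0.0
      vertex 0.0 0.0 0.0
    endloop
  endfacet
  facet normal 0.0000 0.0000 -1.0000
    outer loop
      vertex 5.0 22.0 0.0
      vertex 5.0 3.0 0.0
      vertex 0.0 0.0 0.0
    endloop
  endfacet
  facet normal 0.0000 0.0000 -1.0000
    outer loop
      vertex 0.0 22.0 0.0
      vertex 5.0 22.0 0.0
      vertex 0.0 0.0 0.0
    endloop
  endfacet
  facet normal 0.0000 0.0000 1.0000
    outer loop
      vertex 0.0 0.0 9.0
      vertex 13.0 0.0 9.0
      vertex 13.0 3.0 9.0
    endloop
  endfacet
  facet normal 0.0000 0.0000 1.0000
    outer loop
      vertex 0.0 0.0 9.0
      vertex 13.0 3.0 9.0
      vertex 5.0 3.0 9.0
    endloop
  endfacet
  facet normal 0.0000 0.0000 1.0000
    outer loop
      vertex 0.0 0.0 9.0
      vertex 5.0 3.0 9.0
      vertex 5.0 22.0 9.0
    endloop
  endfacet
  facet normal 0.0000 0.0000 1.0000
    outer loop
      vertex 0.0 0.0 9.0
      vertex 5.0 22.0 9.0
      vertex 0.0 22.0 9.0
    endloop
  endfacet
  facet normal 0.0000 -1.0000 0.0000
    outer loop
      vertex 0.0 0.0 0.0
      vertex 13.0 0.0 0.0
      vertex 13.0 0.0 9.0
    endloop
  endfacet
  facet normal 0.0000 -1.0000 0.0000
    outer loop
      vertex 0.0 0.0 0.0
      vertex 13.0 0.0 9.0
      vertex 0.0 0.0 9.0
    endloop
  endfacet
  facet normal 1.0000 0.0000 0.0000
    outer loop
      vertex 13.0 0.0 0.0
      vertex 13.0 3.0 0.0
      vertex 13.0 3.0 9.0
    endloop
  endfacet
  facet normal 1.0000 0.0000 0.0000
    outer loop
      vertex 13.0 0.0 0.0
      vertex 13.0 3.0 9.0
      vertex 13.0 0.0 9.0
    endloop
  endfacet
  facet normal 0.0000 1.0000 0.0000
    outer loop
      vertex 13.0 3.0 0.0
      vertex 5.0 3.0 0.0
      vertex 5.0 3.0 9.0
    endloop
  endfacet
  facet normal 0.0000 1.0000 0.0000
    outer loop
      vertex 13.0 3.0 0.0
      vertex 5.0 3.0 9.0
      vertex 13.0 3.0 9.0
    endloop
  endfacet
  facet normal 1.0000 0.0000 0.0000
    outer loop
      vertex 5.0 3.0 0.0
      vertex 5.0 22.0 0.0
      vertex 5.0 22.0 9.0
    endloop
  endfacet
  facet normal 1.0000 0.0000 0.0000
    outer loop
      vertex 5.0 3.0 0.0
      vertex 5.0 22.0 9.0
      vertex 5.0 3.0 9.0
    endloop
  endfacet
  facet normal 0.0000 1.0000 0.0000
    outer loop
      vertex 5.0 22.0 0.0
      vertex 0.0 22.0 0.0
      vertex 0.0 22.0 9.0
    endloop
  endfacet
  facet normal 0.0000 1.0000 0.0000
    outer loop
      vertex 5.0 22.0 0.0
      vertex 0.0 22.0 9.0
      vertex 5.0 22.0 9.0
    endloop
  endfacet
  facet normal -1.0000 0.0000 0.0000
    outer loop
      vertex 0.0 22.0 0.0
      vertex 0.0 0.0 0.0
      vertex 0.0 0.0 9.0
    endloop
  endfacet
  facet normal -1.0000 0.0000 0.0000
    outer loop
      vertex 0.0 22.0 0.0
      vertex 0.0 0.0 9.0
      vertex 0.0 22.0 9.0
    endloop
  endfacet
endsolid part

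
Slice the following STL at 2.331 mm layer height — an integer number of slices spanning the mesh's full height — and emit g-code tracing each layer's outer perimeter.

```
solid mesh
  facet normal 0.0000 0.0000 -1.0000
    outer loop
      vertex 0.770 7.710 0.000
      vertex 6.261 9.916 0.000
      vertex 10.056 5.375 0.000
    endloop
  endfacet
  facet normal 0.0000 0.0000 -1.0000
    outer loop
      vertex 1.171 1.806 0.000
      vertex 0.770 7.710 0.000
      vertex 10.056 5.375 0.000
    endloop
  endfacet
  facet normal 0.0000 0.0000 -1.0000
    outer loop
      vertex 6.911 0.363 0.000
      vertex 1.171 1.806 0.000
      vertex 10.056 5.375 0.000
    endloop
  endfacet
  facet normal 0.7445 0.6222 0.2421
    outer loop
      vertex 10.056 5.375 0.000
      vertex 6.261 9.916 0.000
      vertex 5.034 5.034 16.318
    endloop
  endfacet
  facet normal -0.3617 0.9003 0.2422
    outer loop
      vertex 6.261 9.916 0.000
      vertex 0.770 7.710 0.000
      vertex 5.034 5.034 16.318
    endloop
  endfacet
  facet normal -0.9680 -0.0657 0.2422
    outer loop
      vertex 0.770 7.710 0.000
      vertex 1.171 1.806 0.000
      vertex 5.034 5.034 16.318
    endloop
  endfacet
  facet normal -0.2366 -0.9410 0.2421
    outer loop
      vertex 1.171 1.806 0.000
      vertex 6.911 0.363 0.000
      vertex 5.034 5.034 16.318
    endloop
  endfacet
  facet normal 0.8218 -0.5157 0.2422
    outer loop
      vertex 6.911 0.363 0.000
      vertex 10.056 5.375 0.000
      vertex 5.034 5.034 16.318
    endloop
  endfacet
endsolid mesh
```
; perimeter-only toolpath
G21 ; units = mm
G90 ; absolute positioning
G28 ; home
; layer 1
G0 Z2.331
G0 X9.339 Y5.326
G1 X6.086 Y9.219
G1 X1.379 Y7.328
G1 X1.723 Y2.267
G1 X6.643 Y1.030
G1 X9.339 Y5.326
; layer 2
G0 Z4.662
G0 X8.621 Y5.278
G1 X5.910 Y8.521
G1 X1.988 Y6.945
G1 X2.275 Y2.728
G1 X6.375 Y1.698
G1 X8.621 Y5.278
; layer 3
G0 Z6.993
G0 X7.904 Y5.229
G1 X5.735 Y7.824
G1 X2.597 Y6.563
G1 X2.827 Y3.189
G1 X6.107 Y2.365
G1 X7.904 Y5.229
; layer 4
G0 Z9.325
G0 X7.186 Y5.180
G1 X5.560 Y7.126
G1 X3.207 Y6.181
G1 X3.378 Y3.651
G1 X5.838 Y3.032
G1 X7.186 Y5.180
; layer 5
G0 Z11.656
G0 X6.469 Y5.131
G1 X5.385 Y6.429
G1 X3.816 Y5.799
G1 X3.930 Y4.112
G1 X5.570 Y3.699
G1 X6.469 Y5.131
; layer 6
G0 Z13.987
G0 X5.751 Y5.083
G1 X5.209 Y5.731
G1 X4.425 Y5.416
G1 X4.482 Y4.573
G1 X5.302 Y4.367
G1 X5.751 Y5.083
M2 ; end

The solid is a regular 5-sided pyramid, base circumscribed radius ≈ 5.03 mm, apex at z ≈ 16.3 mm. Slicing at Δz = 2.331 mm — 7 equal slices spanning the solid's height, so layer i sits at z = i·h/7 — gives 6 non-empty perimeters. Each is a 5-segment closed polygon; G0 lifts to the layer z and rapids to the start vertex, then G1 traces the edges. The cross-section shrinks linearly with z (the slice at the apex is degenerate and omitted).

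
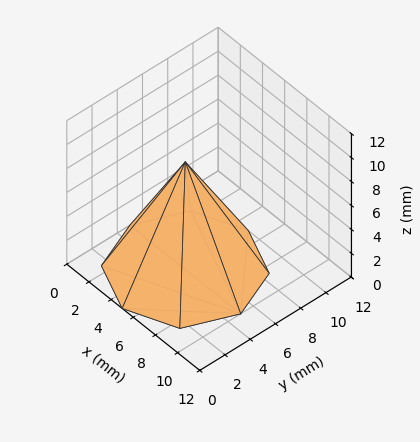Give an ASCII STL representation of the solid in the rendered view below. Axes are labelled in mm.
Reading the render: the shape is a regular 8-sided pyramid, base circumscribed radius ≈ 5 mm, apex at z ≈ 9 mm (dimensions read to the nearest mm from the axis ticks). For the STL, each face is triangulated and given an outward normal.

solid part
  facet normal 0.0000 0.0000 -1.0000
    outer loop
      vertex 5.00 10.00 0.00
      vertex 8.54 8.54 0.00
      vertex 10.00 5.00 0.00
    endloop
  endfacet
  facet normal 0.0000 0.0000 -1.0000
    outer loop
      vertex 1.46 8.54 0.00
      vertex 5.00 10.00 0.00
      vertex 10.00 5.00 0.00
    endloop
  endfacet
  facet normal 0.0000 0.0000 -1.0000
    outer loop
      vertex 0.00 5.00 0.00
      vertex 1.46 8.54 0.00
      vertex 10.00 5.00 0.00
    endloop
  endfacet
  facet normal 0.0000 0.0000 -1.0000
    outer loop
      vertex 1.46 1.46 0.00
      vertex 0.00 5.00 0.00
      vertex 10.00 5.00 0.00
    endloop
  endfacet
  facet normal 0.0000 0.0000 -1.0000
    outer loop
      vertex 5.00 0.00 0.00
      vertex 1.46 1.46 0.00
      vertex 10.00 5.00 0.00
    endloop
  endfacet
  facet normal 0.0000 0.0000 -1.0000
    outer loop
      vertex 8.54 1.46 0.00
      vertex 5.00 0.00 0.00
      vertex 10.00 5.00 0.00
    endloop
  endfacet
  facet normal 0.8223 0.3392 0.4569
    outer loop
      vertex 10.00 5.00 0.00
      vertex 8.54 8.54 0.00
      vertex 5.00 5.00 9.00
    endloop
  endfacet
  facet normal 0.3392 0.8223 0.4569
    outer loop
      vertex 8.54 8.54 0.00
      vertex 5.00 10.00 0.00
      vertex 5.00 5.00 9.00
    endloop
  endfacet
  facet normal -0.3392 0.8223 0.4569
    outer loop
      vertex 5.00 10.00 0.00
      vertex 1.46 8.54 0.00
      vertex 5.00 5.00 9.00
    endloop
  endfacet
  facet normal -0.8223 0.3392 0.4569
    outer loop
      vertex 1.46 8.54 0.00
      vertex 0.00 5.00 0.00
      vertex 5.00 5.00 9.00
    endloop
  endfacet
  facet normal -0.8223 -0.3392 0.4569
    outer loop
      vertex 0.00 5.00 0.00
      vertex 1.46 1.46 0.00
      vertex 5.00 5.00 9.00
    endloop
  endfacet
  facet normal -0.3392 -0.8223 0.4569
    outer loop
      vertex 1.46 1.46 0.00
      vertex 5.00 0.00 0.00
      vertex 5.00 5.00 9.00
    endloop
  endfacet
  facet normal 0.3392 -0.8223 0.4569
    outer loop
      vertex 5.00 0.00 0.00
      vertex 8.54 1.46 0.00
      vertex 5.00 5.00 9.00
    endloop
  endfacet
  facet normal 0.8223 -0.3392 0.4569
    outer loop
      vertex 8.54 1.46 0.00
      vertex 10.00 5.00 0.00
      vertex 5.00 5.00 9.00
    endloop
  endfacet
endsolid part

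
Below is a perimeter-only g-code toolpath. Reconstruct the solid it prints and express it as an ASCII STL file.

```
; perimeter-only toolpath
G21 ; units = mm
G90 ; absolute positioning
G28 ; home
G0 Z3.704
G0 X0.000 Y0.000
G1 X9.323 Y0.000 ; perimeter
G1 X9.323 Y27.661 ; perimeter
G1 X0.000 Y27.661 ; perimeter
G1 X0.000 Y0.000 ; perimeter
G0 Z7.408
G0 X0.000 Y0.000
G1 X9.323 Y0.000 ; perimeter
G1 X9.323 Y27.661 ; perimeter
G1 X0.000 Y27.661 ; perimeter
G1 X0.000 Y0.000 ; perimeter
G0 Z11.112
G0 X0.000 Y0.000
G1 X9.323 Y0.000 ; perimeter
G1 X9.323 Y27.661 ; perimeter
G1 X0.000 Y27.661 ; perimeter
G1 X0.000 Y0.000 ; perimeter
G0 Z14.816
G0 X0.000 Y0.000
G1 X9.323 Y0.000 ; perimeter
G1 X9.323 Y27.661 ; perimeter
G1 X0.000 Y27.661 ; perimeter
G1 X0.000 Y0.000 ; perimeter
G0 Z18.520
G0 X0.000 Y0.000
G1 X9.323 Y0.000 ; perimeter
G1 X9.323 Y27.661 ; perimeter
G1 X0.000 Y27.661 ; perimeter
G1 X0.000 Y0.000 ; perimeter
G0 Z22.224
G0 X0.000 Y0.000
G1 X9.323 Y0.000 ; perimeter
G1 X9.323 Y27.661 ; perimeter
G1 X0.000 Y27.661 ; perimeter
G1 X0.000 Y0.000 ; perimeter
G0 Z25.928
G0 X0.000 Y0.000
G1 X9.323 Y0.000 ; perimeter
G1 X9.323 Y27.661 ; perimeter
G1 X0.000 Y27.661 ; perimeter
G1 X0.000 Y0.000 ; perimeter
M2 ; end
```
solid part
  facet normal 0.0000 0.0000 -1.0000
    outer loop
      vertex 9.323 27.661 0.000
      vertex 9.323 0.000 0.000
      vertex 0.000 0.000 0.000
    endloop
  endfacet
  facet normal 0.0000 0.0000 -1.0000
    outer loop
      vertex 0.000 27.661 0.000
      vertex 9.323 27.661 0.000
      vertex 0.000 0.000 0.000
    endloop
  endfacet
  facet normal 0.0000 0.0000 1.0000
    outer loop
      vertex 0.000 0.000 25.928
      vertex 9.323 0.000 25.928
      vertex 9.323 27.661 25.928
    endloop
  endfacet
  facet normal 0.0000 0.0000 1.0000
    outer loop
      vertex 0.000 0.000 25.928
      vertex 9.323 27.661 25.928
      vertex 0.000 27.661 25.928
    endloop
  endfacet
  facet normal 0.0000 -1.0000 0.0000
    outer loop
      vertex 0.000 0.000 0.000
      vertex 9.323 0.000 0.000
      vertex 9.323 0.000 25.928
    endloop
  endfacet
  facet normal 0.0000 -1.0000 0.0000
    outer loop
      vertex 0.000 0.000 0.000
      vertex 9.323 0.000 25.928
      vertex 0.000 0.000 25.928
    endloop
  endfacet
  facet normal 0.0000 1.0000 0.0000
    outer loop
      vertex 9.323 27.661 25.928
      vertex 9.323 27.661 0.000
      vertex 0.000 27.661 0.000
    endloop
  endfacet
  facet normal 0.0000 1.0000 0.0000
    outer loop
      vertex 0.000 27.661 25.928
      vertex 9.323 27.661 25.928
      vertex 0.000 27.661 0.000
    endloop
  endfacet
  facet normal -1.0000 0.0000 0.0000
    outer loop
      vertex 0.000 27.661 25.928
      vertex 0.000 27.661 0.000
      vertex 0.000 0.000 0.000
    endloop
  endfacet
  facet normal -1.0000 0.0000 0.0000
    outer loop
      vertex 0.000 0.000 25.928
      vertex 0.000 27.661 25.928
      vertex 0.000 0.000 0.000
    endloop
  endfacet
  facet normal 1.0000 0.0000 0.0000
    outer loop
      vertex 9.323 0.000 0.000
      vertex 9.323 27.661 0.000
      vertex 9.323 27.661 25.928
    endloop
  endfacet
  facet normal 1.0000 0.0000 0.0000
    outer loop
      vertex 9.323 0.000 0.000
      vertex 9.323 27.661 25.928
      vertex 9.323 0.000 25.928
    endloop
  endfacet
endsolid part

The G0 Z moves step by Δz≈3.704 mm. Every layer's G1 loop is the same polygon, so the solid is a straight extrusion of it from z=0 to z≈25.9. Closing with flat bottom and top caps and triangulating gives 12 facets — a rectangular box, roughly 9.32 × 27.7 mm footprint and 25.9 mm tall.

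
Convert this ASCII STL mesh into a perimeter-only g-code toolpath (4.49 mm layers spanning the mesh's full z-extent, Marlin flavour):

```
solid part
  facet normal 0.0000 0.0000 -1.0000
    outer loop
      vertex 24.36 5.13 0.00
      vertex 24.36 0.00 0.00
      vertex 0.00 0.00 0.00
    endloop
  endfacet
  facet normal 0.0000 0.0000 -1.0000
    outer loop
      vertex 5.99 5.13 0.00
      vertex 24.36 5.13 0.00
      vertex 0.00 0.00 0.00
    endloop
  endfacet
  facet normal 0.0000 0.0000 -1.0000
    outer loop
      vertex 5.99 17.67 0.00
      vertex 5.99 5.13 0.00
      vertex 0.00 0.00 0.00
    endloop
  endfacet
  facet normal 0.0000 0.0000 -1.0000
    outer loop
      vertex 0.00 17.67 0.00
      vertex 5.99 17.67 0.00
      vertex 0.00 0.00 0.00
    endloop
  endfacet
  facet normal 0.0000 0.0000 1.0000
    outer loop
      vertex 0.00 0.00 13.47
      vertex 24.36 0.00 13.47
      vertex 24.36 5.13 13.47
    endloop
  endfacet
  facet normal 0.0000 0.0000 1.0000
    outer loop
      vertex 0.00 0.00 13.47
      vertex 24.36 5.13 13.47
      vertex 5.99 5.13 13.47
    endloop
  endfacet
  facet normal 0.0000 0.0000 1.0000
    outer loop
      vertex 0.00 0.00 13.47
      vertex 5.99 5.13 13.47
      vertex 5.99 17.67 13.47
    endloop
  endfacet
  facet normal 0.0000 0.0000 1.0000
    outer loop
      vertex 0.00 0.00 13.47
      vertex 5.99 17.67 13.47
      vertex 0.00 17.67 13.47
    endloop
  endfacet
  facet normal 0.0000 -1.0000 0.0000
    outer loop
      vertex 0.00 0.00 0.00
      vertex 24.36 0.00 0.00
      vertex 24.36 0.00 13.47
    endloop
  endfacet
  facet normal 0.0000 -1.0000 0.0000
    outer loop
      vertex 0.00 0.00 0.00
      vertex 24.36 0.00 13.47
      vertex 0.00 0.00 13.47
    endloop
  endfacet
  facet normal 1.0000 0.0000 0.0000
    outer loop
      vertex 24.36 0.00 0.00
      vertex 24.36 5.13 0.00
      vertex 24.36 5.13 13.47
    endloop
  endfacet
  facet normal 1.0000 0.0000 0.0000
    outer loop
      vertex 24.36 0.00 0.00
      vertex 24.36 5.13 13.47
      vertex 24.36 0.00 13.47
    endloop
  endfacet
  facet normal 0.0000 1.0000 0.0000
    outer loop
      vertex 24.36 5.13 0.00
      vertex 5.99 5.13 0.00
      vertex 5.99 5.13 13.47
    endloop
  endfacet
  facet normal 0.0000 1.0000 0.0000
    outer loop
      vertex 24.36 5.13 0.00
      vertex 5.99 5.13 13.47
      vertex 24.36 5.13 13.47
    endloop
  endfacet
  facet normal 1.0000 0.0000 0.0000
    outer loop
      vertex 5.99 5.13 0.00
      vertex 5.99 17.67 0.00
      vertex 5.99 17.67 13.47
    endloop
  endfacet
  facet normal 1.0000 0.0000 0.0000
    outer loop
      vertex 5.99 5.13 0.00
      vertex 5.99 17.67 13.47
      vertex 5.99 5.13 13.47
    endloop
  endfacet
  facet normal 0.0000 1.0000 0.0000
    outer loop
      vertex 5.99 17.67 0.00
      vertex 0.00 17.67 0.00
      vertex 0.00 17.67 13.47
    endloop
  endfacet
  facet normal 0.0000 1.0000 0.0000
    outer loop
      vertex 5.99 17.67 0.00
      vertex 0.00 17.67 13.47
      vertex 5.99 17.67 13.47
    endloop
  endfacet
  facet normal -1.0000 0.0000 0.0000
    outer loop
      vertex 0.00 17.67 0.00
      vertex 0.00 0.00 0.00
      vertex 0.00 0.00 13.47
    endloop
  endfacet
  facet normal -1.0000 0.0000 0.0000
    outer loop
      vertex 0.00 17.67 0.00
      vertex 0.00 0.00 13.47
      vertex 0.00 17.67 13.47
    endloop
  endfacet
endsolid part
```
; perimeter-only toolpath
G21 ; units = mm
G90 ; absolute positioning
G28 ; home
; layer 1
G0 Z4.49
G0 X0.00 Y0.00
G1 X24.36 Y0.00
G1 X24.36 Y5.13
G1 X5.99 Y5.13
G1 X5.99 Y17.67
G1 X0.00 Y17.67
G1 X0.00 Y0.00
; layer 2
G0 Z8.98
G0 X0.00 Y0.00
G1 X24.36 Y0.00
G1 X24.36 Y5.13
G1 X5.99 Y5.13
G1 X5.99 Y17.67
G1 X0.00 Y17.67
G1 X0.00 Y0.00
; layer 3
G0 Z13.47
G0 X0.00 Y0.00
G1 X24.36 Y0.00
G1 X24.36 Y5.13
G1 X5.99 Y5.13
G1 X5.99 Y17.67
G1 X0.00 Y17.67
G1 X0.00 Y0.00
M2 ; end

The solid is an L-shaped prism: outer 24.4 × 17.7 mm, arm thicknesses ≈ 5.13 mm (horizontal) and 5.99 mm (vertical), extruded 13.5 mm in z. Slicing at Δz = 4.49 mm — 3 equal slices spanning the solid's height, so layer i sits at z = i·h/3 — gives 3 non-empty perimeters. Each is a 6-segment closed polygon; G0 lifts to the layer z and rapids to the start vertex, then G1 traces the edges.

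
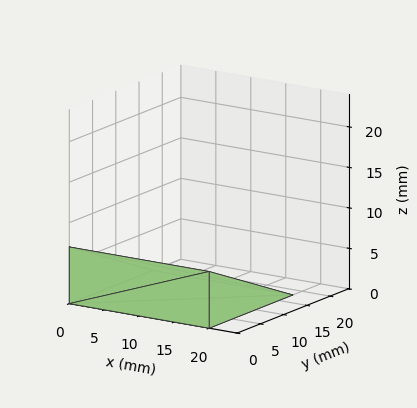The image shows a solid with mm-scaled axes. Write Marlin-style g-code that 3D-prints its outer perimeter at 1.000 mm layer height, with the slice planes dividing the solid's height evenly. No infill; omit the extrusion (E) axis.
Reading the render: the shape is a wedge (ramp): 20 × 18 mm base, rising to 7 mm along the y=0 edge and sloping linearly to z=0 at y=18 (dimensions read to the nearest mm from the axis ticks). For the g-code, the solid's height is divided into equal slices at the stated Δz and each level perimeter traced with G1 moves after a G0 lift.

; perimeter-only toolpath
G21 ; units = mm
G90 ; absolute positioning
G28 ; home
; layer 1
G0 Z1.000
G0 X0.000 Y0.000
G1 X20.000 Y0.000
G1 X20.000 Y15.429
G1 X0.000 Y15.429
G1 X0.000 Y0.000
; layer 2
G0 Z2.000
G0 X0.000 Y0.000
G1 X20.000 Y0.000
G1 X20.000 Y12.857
G1 X0.000 Y12.857
G1 X0.000 Y0.000
; layer 3
G0 Z3.000
G0 X0.000 Y0.000
G1 X20.000 Y0.000
G1 X20.000 Y10.286
G1 X0.000 Y10.286
G1 X0.000 Y0.000
; layer 4
G0 Z4.000
G0 X0.000 Y0.000
G1 X20.000 Y0.000
G1 X20.000 Y7.714
G1 X0.000 Y7.714
G1 X0.000 Y0.000
; layer 5
G0 Z5.000
G0 X0.000 Y0.000
G1 X20.000 Y0.000
G1 X20.000 Y5.143
G1 X0.000 Y5.143
G1 X0.000 Y0.000
; layer 6
G0 Z6.000
G0 X0.000 Y0.000
G1 X20.000 Y0.000
G1 X20.000 Y2.571
G1 X0.000 Y2.571
G1 X0.000 Y0.000
M2 ; end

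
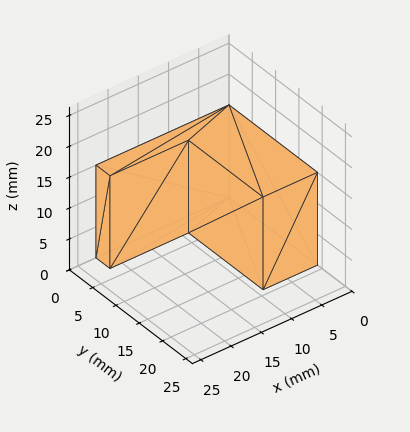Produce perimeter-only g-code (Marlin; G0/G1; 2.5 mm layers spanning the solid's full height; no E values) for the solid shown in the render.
Reading the render: the shape is an L-shaped prism: outer 22 × 19 mm, arm thicknesses ≈ 3 mm (horizontal) and 9 mm (vertical), extruded 15 mm in z (dimensions read to the nearest mm from the axis ticks). For the g-code, the solid's height is divided into equal slices at the stated Δz and each level perimeter traced with G1 moves after a G0 lift.

; perimeter-only toolpath
G21 ; units = mm
G90 ; absolute positioning
G28 ; home
; layer 1
G0 Z2.5
G0 X0.0 Y0.0
G1 X22.0 Y0.0
G1 X22.0 Y3.0
G1 X9.0 Y3.0
G1 X9.0 Y19.0
G1 X0.0 Y19.0
G1 X0.0 Y0.0
; layer 2
G0 Z5.0
G0 X0.0 Y0.0
G1 X22.0 Y0.0
G1 X22.0 Y3.0
G1 X9.0 Y3.0
G1 X9.0 Y19.0
G1 X0.0 Y19.0
G1 X0.0 Y0.0
; layer 3
G0 Z7.5
G0 X0.0 Y0.0
G1 X22.0 Y0.0
G1 X22.0 Y3.0
G1 X9.0 Y3.0
G1 X9.0 Y19.0
G1 X0.0 Y19.0
G1 X0.0 Y0.0
; layer 4
G0 Z10.0
G0 X0.0 Y0.0
G1 X22.0 Y0.0
G1 X22.0 Y3.0
G1 X9.0 Y3.0
G1 X9.0 Y19.0
G1 X0.0 Y19.0
G1 X0.0 Y0.0
; layer 5
G0 Z12.5
G0 X0.0 Y0.0
G1 X22.0 Y0.0
G1 X22.0 Y3.0
G1 X9.0 Y3.0
G1 X9.0 Y19.0
G1 X0.0 Y19.0
G1 X0.0 Y0.0
; layer 6
G0 Z15.0
G0 X0.0 Y0.0
G1 X22.0 Y0.0
G1 X22.0 Y3.0
G1 X9.0 Y3.0
G1 X9.0 Y19.0
G1 X0.0 Y19.0
G1 X0.0 Y0.0
M2 ; end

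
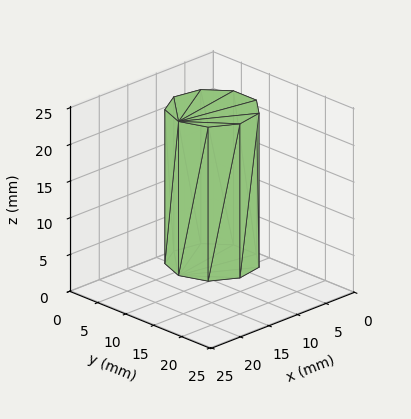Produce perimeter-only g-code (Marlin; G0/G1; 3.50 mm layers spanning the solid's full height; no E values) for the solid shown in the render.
Reading the render: the shape is a regular 9-sided prism (a cylinder approximated with 9 flat sides), circumscribed radius ≈ 6 mm, height ≈ 21 mm (dimensions read to the nearest mm from the axis ticks). For the g-code, the solid's height is divided into equal slices at the stated Δz and each level perimeter traced with G1 moves after a G0 lift.

; perimeter-only toolpath
G21 ; units = mm
G90 ; absolute positioning
G28 ; home
; layer 1
G0 Z3.50
G0 X12.00 Y6.00
G1 X10.60 Y9.86
G1 X7.04 Y11.91
G1 X3.00 Y11.20
G1 X0.36 Y8.05
G1 X0.36 Y3.95
G1 X3.00 Y0.80
G1 X7.04 Y0.09
G1 X10.60 Y2.14
G1 X12.00 Y6.00
; layer 2
G0 Z7.00
G0 X12.00 Y6.00
G1 X10.60 Y9.86
G1 X7.04 Y11.91
G1 X3.00 Y11.20
G1 X0.36 Y8.05
G1 X0.36 Y3.95
G1 X3.00 Y0.80
G1 X7.04 Y0.09
G1 X10.60 Y2.14
G1 X12.00 Y6.00
; layer 3
G0 Z10.50
G0 X12.00 Y6.00
G1 X10.60 Y9.86
G1 X7.04 Y11.91
G1 X3.00 Y11.20
G1 X0.36 Y8.05
G1 X0.36 Y3.95
G1 X3.00 Y0.80
G1 X7.04 Y0.09
G1 X10.60 Y2.14
G1 X12.00 Y6.00
; layer 4
G0 Z14.00
G0 X12.00 Y6.00
G1 X10.60 Y9.86
G1 X7.04 Y11.91
G1 X3.00 Y11.20
G1 X0.36 Y8.05
G1 X0.36 Y3.95
G1 X3.00 Y0.80
G1 X7.04 Y0.09
G1 X10.60 Y2.14
G1 X12.00 Y6.00
; layer 5
G0 Z17.50
G0 X12.00 Y6.00
G1 X10.60 Y9.86
G1 X7.04 Y11.91
G1 X3.00 Y11.20
G1 X0.36 Y8.05
G1 X0.36 Y3.95
G1 X3.00 Y0.80
G1 X7.04 Y0.09
G1 X10.60 Y2.14
G1 X12.00 Y6.00
; layer 6
G0 Z21.00
G0 X12.00 Y6.00
G1 X10.60 Y9.86
G1 X7.04 Y11.91
G1 X3.00 Y11.20
G1 X0.36 Y8.05
G1 X0.36 Y3.95
G1 X3.00 Y0.80
G1 X7.04 Y0.09
G1 X10.60 Y2.14
G1 X12.00 Y6.00
M2 ; end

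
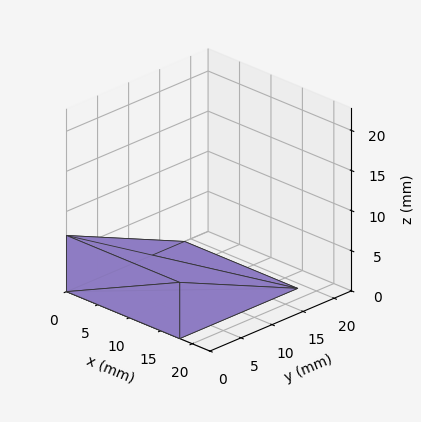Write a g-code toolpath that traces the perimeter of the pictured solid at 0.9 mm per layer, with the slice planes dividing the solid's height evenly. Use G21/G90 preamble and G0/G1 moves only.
Reading the render: the shape is a wedge (ramp): 18 × 19 mm base, rising to 7 mm along the y=0 edge and sloping linearly to z=0 at y=19 (dimensions read to the nearest mm from the axis ticks). For the g-code, the solid's height is divided into equal slices at the stated Δz and each level perimeter traced with G1 moves after a G0 lift.

; perimeter-only toolpath
G21 ; units = mm
G90 ; absolute positioning
G28 ; home
; layer 1
G0 Z0.9
G0 X0.0 Y0.0
G1 X18.0 Y0.0
G1 X18.0 Y16.6
G1 X0.0 Y16.6
G1 X0.0 Y0.0
; layer 2
G0 Z1.8
G0 X0.0 Y0.0
G1 X18.0 Y0.0
G1 X18.0 Y14.2
G1 X0.0 Y14.2
G1 X0.0 Y0.0
; layer 3
G0 Z2.6
G0 X0.0 Y0.0
G1 X18.0 Y0.0
G1 X18.0 Y11.9
G1 X0.0 Y11.9
G1 X0.0 Y0.0
; layer 4
G0 Z3.5
G0 X0.0 Y0.0
G1 X18.0 Y0.0
G1 X18.0 Y9.5
G1 X0.0 Y9.5
G1 X0.0 Y0.0
; layer 5
G0 Z4.4
G0 X0.0 Y0.0
G1 X18.0 Y0.0
G1 X18.0 Y7.1
G1 X0.0 Y7.1
G1 X0.0 Y0.0
; layer 6
G0 Z5.2
G0 X0.0 Y0.0
G1 X18.0 Y0.0
G1 X18.0 Y4.8
G1 X0.0 Y4.8
G1 X0.0 Y0.0
; layer 7
G0 Z6.1
G0 X0.0 Y0.0
G1 X18.0 Y0.0
G1 X18.0 Y2.4
G1 X0.0 Y2.4
G1 X0.0 Y0.0
M2 ; end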